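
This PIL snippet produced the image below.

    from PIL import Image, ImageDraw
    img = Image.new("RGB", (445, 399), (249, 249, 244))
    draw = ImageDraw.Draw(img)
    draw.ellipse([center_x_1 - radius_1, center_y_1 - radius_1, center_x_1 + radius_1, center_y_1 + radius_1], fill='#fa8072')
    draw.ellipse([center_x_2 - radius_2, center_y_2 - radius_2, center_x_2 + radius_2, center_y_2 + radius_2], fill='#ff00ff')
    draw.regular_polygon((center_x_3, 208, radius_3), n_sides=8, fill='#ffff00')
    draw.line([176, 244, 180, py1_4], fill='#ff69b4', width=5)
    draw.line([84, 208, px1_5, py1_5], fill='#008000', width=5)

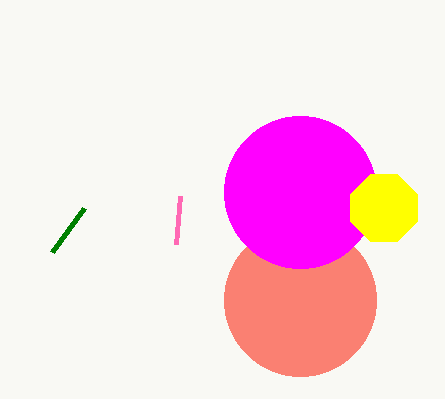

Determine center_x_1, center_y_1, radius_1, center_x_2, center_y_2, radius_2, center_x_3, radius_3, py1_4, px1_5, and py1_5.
center_x_1 = 300, center_y_1 = 300, radius_1 = 76, center_x_2 = 300, center_y_2 = 192, radius_2 = 76, center_x_3 = 384, radius_3 = 36, py1_4 = 196, px1_5 = 52, py1_5 = 252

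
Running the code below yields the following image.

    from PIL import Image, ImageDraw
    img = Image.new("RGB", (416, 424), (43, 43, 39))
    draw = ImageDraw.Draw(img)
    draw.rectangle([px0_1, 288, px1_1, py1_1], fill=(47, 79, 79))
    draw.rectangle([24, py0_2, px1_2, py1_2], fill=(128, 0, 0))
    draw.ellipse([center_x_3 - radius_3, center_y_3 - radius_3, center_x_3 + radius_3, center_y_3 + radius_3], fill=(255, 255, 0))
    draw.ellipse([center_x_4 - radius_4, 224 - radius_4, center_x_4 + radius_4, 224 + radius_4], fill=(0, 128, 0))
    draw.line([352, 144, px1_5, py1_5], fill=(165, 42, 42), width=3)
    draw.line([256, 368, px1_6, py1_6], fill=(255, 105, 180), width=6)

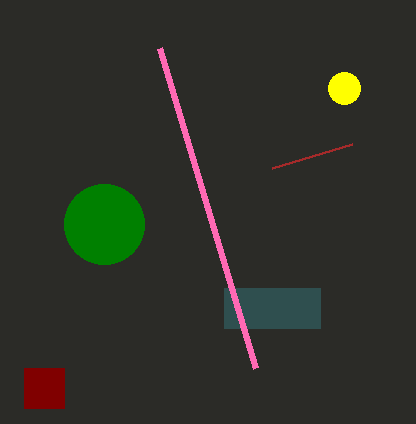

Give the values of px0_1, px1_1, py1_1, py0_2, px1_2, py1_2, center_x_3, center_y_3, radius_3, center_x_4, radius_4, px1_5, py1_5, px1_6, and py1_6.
px0_1 = 224
px1_1 = 320
py1_1 = 328
py0_2 = 368
px1_2 = 64
py1_2 = 408
center_x_3 = 344
center_y_3 = 88
radius_3 = 16
center_x_4 = 104
radius_4 = 40
px1_5 = 272
py1_5 = 168
px1_6 = 160
py1_6 = 48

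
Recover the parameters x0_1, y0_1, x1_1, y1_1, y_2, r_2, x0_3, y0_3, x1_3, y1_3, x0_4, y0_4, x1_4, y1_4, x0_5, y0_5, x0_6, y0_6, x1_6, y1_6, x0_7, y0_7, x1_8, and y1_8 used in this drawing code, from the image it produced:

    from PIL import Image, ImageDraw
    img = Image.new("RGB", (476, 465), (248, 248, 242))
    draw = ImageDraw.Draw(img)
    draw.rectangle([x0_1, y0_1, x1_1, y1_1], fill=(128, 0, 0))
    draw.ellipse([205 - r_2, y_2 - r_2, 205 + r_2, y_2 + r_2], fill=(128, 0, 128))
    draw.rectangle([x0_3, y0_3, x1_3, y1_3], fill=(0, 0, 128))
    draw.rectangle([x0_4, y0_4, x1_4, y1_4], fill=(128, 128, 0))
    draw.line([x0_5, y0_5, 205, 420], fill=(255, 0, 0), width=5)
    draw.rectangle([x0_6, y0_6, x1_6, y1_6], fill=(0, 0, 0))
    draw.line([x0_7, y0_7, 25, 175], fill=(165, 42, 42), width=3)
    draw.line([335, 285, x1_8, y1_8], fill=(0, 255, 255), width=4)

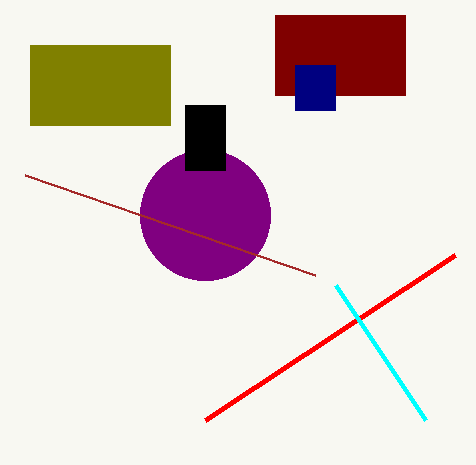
x0_1 = 275; y0_1 = 15; x1_1 = 405; y1_1 = 95; y_2 = 215; r_2 = 65; x0_3 = 295; y0_3 = 65; x1_3 = 335; y1_3 = 110; x0_4 = 30; y0_4 = 45; x1_4 = 170; y1_4 = 125; x0_5 = 455; y0_5 = 255; x0_6 = 185; y0_6 = 105; x1_6 = 225; y1_6 = 170; x0_7 = 315; y0_7 = 275; x1_8 = 425; y1_8 = 420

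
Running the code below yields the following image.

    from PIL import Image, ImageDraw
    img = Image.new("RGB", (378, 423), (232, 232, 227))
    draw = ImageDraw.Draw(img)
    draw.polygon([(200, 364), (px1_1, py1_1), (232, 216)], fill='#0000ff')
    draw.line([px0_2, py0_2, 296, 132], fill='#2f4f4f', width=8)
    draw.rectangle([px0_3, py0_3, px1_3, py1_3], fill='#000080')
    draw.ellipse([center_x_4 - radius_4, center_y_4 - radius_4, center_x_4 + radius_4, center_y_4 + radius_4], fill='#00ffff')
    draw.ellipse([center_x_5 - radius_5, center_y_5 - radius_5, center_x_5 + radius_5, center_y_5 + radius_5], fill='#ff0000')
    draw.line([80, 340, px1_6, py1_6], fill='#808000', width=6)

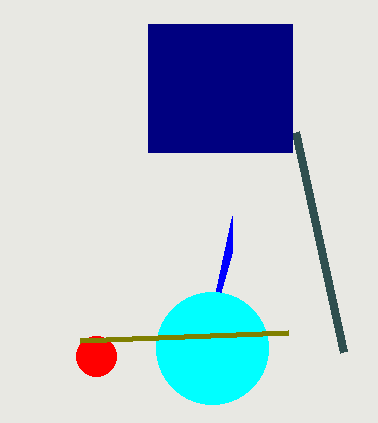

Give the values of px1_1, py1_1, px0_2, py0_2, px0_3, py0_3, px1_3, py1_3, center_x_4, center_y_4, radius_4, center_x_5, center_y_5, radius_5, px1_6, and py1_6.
px1_1 = 232
py1_1 = 252
px0_2 = 344
py0_2 = 352
px0_3 = 148
py0_3 = 24
px1_3 = 292
py1_3 = 152
center_x_4 = 212
center_y_4 = 348
radius_4 = 56
center_x_5 = 96
center_y_5 = 356
radius_5 = 20
px1_6 = 288
py1_6 = 332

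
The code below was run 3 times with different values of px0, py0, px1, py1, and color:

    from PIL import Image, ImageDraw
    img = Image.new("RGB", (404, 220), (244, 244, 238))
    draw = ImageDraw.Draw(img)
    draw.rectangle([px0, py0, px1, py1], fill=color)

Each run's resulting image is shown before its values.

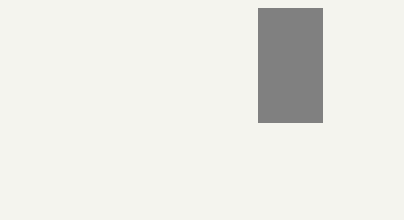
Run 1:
px0 = 258, py0 = 8, px1 = 322, py1 = 122, color = 'gray'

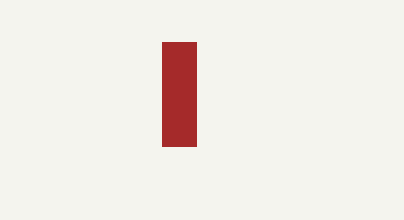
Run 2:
px0 = 162; py0 = 42; px1 = 196; py1 = 146; color = 'brown'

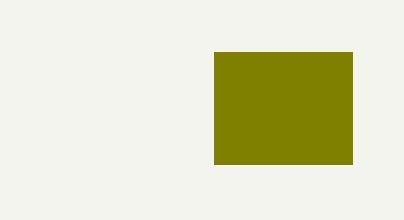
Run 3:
px0 = 214; py0 = 52; px1 = 352; py1 = 164; color = 'olive'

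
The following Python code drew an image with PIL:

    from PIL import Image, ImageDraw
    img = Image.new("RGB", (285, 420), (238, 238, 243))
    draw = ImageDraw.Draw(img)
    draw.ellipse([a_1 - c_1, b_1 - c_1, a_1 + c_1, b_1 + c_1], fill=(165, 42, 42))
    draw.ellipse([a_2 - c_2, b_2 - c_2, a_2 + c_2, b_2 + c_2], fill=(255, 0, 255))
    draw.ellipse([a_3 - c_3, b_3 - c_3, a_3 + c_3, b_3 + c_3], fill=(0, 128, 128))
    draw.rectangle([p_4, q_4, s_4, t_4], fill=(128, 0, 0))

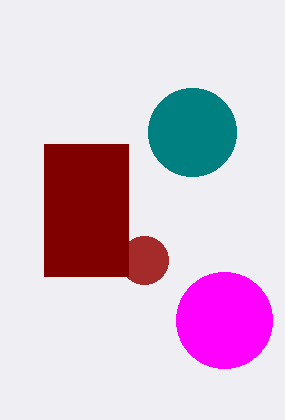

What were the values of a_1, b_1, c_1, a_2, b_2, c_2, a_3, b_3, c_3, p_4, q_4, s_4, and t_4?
a_1 = 144, b_1 = 260, c_1 = 24, a_2 = 224, b_2 = 320, c_2 = 48, a_3 = 192, b_3 = 132, c_3 = 44, p_4 = 44, q_4 = 144, s_4 = 128, t_4 = 276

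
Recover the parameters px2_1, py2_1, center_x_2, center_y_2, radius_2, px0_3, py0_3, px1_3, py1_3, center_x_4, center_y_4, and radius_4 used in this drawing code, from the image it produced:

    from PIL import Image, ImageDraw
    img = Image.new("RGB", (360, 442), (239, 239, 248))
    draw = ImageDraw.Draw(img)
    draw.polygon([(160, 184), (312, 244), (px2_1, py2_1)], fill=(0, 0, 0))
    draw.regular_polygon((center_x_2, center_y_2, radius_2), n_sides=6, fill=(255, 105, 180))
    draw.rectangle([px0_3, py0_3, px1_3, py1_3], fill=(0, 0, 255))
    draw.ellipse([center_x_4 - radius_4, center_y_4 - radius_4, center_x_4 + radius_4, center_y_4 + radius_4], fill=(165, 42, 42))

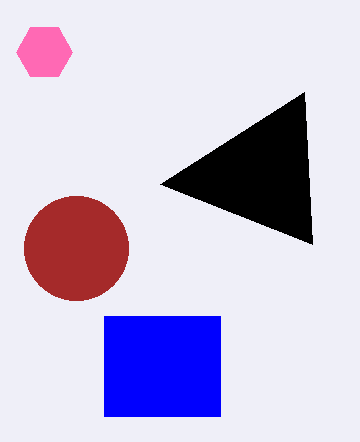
px2_1 = 304; py2_1 = 92; center_x_2 = 44; center_y_2 = 52; radius_2 = 28; px0_3 = 104; py0_3 = 316; px1_3 = 220; py1_3 = 416; center_x_4 = 76; center_y_4 = 248; radius_4 = 52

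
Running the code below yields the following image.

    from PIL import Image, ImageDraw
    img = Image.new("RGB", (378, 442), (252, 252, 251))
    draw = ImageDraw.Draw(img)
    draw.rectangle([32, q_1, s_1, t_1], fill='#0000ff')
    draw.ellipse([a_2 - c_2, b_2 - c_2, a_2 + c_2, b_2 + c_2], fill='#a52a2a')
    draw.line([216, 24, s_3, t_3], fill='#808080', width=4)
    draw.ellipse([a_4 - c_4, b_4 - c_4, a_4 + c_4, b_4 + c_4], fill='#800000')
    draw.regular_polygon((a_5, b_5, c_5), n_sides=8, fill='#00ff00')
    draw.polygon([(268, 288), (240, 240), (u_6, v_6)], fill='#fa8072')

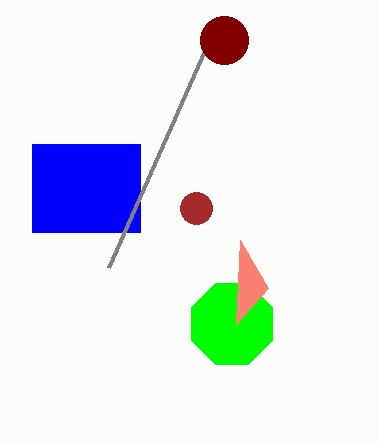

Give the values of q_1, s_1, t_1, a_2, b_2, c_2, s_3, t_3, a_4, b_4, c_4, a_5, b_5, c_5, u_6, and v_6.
q_1 = 144
s_1 = 140
t_1 = 232
a_2 = 196
b_2 = 208
c_2 = 16
s_3 = 108
t_3 = 268
a_4 = 224
b_4 = 40
c_4 = 24
a_5 = 232
b_5 = 324
c_5 = 44
u_6 = 236
v_6 = 324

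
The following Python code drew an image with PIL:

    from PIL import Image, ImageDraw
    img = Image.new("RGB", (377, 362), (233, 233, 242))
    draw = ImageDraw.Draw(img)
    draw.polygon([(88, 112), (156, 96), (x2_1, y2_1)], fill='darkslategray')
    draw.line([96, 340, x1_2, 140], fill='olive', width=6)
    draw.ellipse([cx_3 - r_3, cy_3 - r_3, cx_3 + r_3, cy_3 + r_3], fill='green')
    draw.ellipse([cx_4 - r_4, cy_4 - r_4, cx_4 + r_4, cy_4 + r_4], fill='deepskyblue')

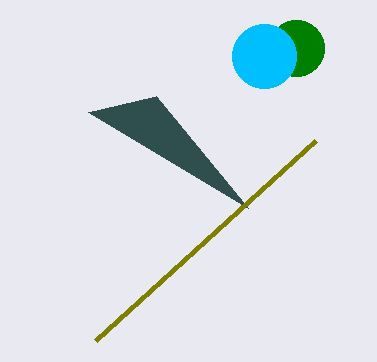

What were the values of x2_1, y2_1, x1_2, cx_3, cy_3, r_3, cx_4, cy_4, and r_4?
x2_1 = 248, y2_1 = 208, x1_2 = 316, cx_3 = 296, cy_3 = 48, r_3 = 28, cx_4 = 264, cy_4 = 56, r_4 = 32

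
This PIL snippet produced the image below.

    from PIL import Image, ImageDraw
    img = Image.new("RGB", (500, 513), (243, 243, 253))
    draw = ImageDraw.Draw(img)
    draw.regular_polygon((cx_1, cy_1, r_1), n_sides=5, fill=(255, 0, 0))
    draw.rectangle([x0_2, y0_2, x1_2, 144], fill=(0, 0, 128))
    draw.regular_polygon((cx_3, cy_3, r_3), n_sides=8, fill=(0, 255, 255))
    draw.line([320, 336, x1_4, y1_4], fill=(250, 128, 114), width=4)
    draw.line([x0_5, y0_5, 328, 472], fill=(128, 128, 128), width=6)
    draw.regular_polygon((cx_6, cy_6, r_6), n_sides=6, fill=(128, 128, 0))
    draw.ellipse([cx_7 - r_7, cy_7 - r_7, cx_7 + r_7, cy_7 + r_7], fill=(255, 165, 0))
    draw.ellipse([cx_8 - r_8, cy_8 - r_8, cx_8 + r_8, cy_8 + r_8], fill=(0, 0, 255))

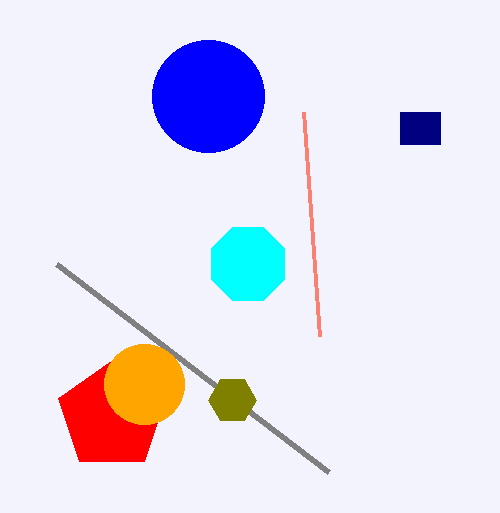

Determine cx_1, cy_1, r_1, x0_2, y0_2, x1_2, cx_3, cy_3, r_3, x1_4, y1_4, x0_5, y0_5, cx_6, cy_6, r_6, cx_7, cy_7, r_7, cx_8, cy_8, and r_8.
cx_1 = 112; cy_1 = 416; r_1 = 56; x0_2 = 400; y0_2 = 112; x1_2 = 440; cx_3 = 248; cy_3 = 264; r_3 = 40; x1_4 = 304; y1_4 = 112; x0_5 = 56; y0_5 = 264; cx_6 = 232; cy_6 = 400; r_6 = 24; cx_7 = 144; cy_7 = 384; r_7 = 40; cx_8 = 208; cy_8 = 96; r_8 = 56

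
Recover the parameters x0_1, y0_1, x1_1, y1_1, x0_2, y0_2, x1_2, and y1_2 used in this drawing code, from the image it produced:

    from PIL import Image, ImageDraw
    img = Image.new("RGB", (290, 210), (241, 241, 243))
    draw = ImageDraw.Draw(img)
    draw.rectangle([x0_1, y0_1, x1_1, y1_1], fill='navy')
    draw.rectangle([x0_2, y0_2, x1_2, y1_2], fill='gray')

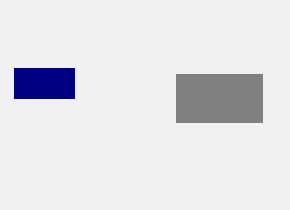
x0_1 = 14; y0_1 = 68; x1_1 = 74; y1_1 = 98; x0_2 = 176; y0_2 = 74; x1_2 = 262; y1_2 = 122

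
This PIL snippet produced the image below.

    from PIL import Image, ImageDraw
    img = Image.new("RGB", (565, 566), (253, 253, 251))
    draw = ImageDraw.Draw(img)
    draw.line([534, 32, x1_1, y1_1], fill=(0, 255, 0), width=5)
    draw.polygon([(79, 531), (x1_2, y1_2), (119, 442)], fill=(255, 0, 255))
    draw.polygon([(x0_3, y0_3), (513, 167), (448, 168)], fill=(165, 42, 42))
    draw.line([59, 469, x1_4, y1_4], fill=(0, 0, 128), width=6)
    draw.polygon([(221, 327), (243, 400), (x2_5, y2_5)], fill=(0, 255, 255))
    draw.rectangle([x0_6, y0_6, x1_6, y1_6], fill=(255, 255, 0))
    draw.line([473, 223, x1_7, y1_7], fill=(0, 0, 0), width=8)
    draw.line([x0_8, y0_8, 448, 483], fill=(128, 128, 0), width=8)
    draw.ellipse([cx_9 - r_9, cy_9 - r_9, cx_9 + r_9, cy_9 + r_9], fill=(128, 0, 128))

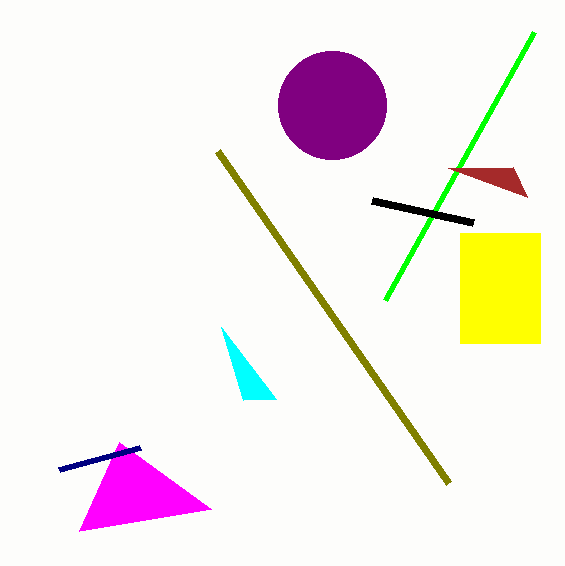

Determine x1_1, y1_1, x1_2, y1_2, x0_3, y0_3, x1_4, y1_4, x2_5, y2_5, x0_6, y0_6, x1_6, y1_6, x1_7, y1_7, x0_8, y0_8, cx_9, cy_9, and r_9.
x1_1 = 385
y1_1 = 300
x1_2 = 211
y1_2 = 509
x0_3 = 527
y0_3 = 197
x1_4 = 140
y1_4 = 447
x2_5 = 276
y2_5 = 399
x0_6 = 460
y0_6 = 233
x1_6 = 540
y1_6 = 343
x1_7 = 372
y1_7 = 201
x0_8 = 217
y0_8 = 151
cx_9 = 332
cy_9 = 105
r_9 = 54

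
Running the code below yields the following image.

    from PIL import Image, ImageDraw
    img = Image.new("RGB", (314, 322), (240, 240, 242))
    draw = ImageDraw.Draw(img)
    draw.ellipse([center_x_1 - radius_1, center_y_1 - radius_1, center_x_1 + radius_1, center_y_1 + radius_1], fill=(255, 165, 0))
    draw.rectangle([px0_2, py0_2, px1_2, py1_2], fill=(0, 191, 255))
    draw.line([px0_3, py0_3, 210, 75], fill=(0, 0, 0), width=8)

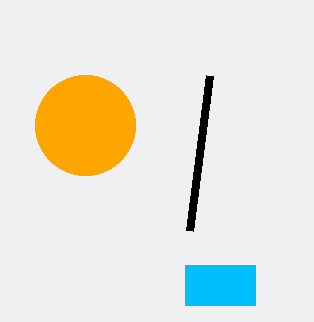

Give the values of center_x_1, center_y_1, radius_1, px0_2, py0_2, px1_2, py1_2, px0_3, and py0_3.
center_x_1 = 85; center_y_1 = 125; radius_1 = 50; px0_2 = 185; py0_2 = 265; px1_2 = 255; py1_2 = 305; px0_3 = 190; py0_3 = 230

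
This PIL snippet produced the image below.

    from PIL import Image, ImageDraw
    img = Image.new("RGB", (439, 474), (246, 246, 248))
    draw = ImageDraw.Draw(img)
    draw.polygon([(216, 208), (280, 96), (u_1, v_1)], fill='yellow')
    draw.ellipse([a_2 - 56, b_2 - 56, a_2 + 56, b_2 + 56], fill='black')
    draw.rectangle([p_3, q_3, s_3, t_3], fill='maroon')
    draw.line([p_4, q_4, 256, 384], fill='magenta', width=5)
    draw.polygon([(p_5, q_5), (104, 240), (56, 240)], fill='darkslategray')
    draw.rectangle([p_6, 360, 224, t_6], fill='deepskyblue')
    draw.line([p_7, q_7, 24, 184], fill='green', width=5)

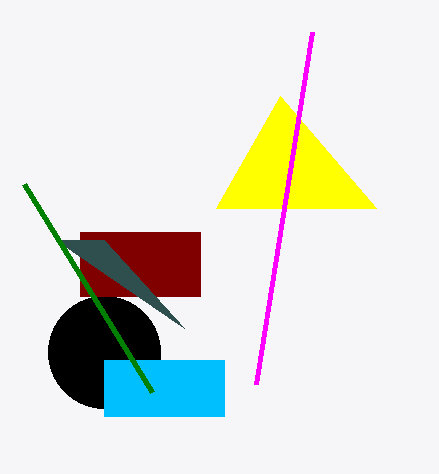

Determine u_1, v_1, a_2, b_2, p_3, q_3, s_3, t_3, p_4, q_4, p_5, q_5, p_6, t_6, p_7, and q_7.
u_1 = 376
v_1 = 208
a_2 = 104
b_2 = 352
p_3 = 80
q_3 = 232
s_3 = 200
t_3 = 296
p_4 = 312
q_4 = 32
p_5 = 184
q_5 = 328
p_6 = 104
t_6 = 416
p_7 = 152
q_7 = 392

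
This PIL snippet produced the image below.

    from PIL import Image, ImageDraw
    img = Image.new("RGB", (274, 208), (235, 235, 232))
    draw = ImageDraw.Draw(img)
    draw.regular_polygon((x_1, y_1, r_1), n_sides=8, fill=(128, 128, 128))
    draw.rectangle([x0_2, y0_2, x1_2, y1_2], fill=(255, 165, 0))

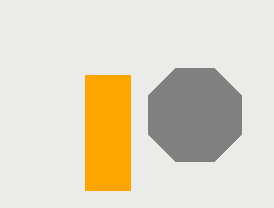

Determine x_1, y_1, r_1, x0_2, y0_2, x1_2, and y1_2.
x_1 = 195
y_1 = 115
r_1 = 50
x0_2 = 85
y0_2 = 75
x1_2 = 130
y1_2 = 190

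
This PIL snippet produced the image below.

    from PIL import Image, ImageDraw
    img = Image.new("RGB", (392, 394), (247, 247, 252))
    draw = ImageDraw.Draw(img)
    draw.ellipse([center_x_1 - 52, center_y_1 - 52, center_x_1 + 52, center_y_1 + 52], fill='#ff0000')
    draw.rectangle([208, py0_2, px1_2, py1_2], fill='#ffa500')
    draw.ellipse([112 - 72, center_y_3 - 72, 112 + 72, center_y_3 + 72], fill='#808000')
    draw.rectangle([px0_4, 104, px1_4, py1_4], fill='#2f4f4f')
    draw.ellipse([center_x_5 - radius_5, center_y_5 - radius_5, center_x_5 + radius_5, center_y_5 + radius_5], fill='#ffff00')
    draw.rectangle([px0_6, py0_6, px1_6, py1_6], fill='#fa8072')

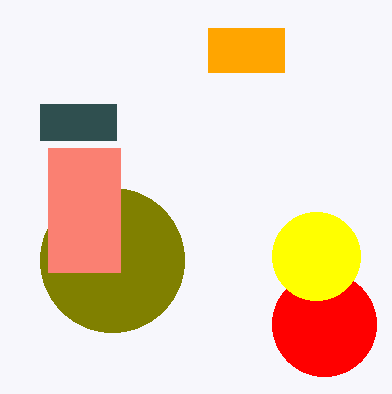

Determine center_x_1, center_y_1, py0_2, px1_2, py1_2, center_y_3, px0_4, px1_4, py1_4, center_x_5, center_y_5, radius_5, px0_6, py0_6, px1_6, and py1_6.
center_x_1 = 324
center_y_1 = 324
py0_2 = 28
px1_2 = 284
py1_2 = 72
center_y_3 = 260
px0_4 = 40
px1_4 = 116
py1_4 = 140
center_x_5 = 316
center_y_5 = 256
radius_5 = 44
px0_6 = 48
py0_6 = 148
px1_6 = 120
py1_6 = 272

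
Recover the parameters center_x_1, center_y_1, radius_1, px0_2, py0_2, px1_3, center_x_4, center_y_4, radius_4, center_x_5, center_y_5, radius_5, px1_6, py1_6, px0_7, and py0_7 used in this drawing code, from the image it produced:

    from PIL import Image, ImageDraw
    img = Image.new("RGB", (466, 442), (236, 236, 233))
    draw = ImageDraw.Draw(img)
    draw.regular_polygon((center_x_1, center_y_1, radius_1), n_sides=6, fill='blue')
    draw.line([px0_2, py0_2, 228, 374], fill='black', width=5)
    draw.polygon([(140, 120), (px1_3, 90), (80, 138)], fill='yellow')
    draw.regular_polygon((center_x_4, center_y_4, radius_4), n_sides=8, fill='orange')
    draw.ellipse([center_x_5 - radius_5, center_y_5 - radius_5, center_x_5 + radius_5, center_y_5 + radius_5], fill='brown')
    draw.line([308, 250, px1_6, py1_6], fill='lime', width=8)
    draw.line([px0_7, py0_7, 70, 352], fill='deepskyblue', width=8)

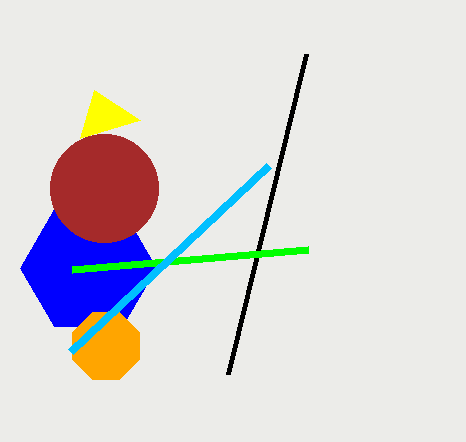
center_x_1 = 88; center_y_1 = 268; radius_1 = 68; px0_2 = 306; py0_2 = 54; px1_3 = 94; center_x_4 = 106; center_y_4 = 346; radius_4 = 36; center_x_5 = 104; center_y_5 = 188; radius_5 = 54; px1_6 = 72; py1_6 = 270; px0_7 = 268; py0_7 = 166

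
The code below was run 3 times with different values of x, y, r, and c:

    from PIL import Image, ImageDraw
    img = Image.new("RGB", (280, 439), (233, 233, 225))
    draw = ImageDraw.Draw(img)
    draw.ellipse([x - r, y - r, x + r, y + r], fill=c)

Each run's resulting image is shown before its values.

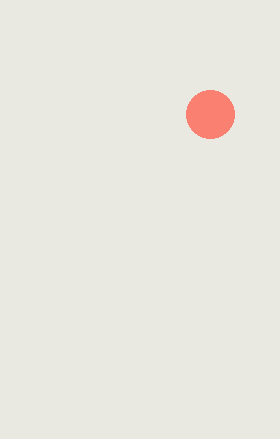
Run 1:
x = 210
y = 114
r = 24
c = 'salmon'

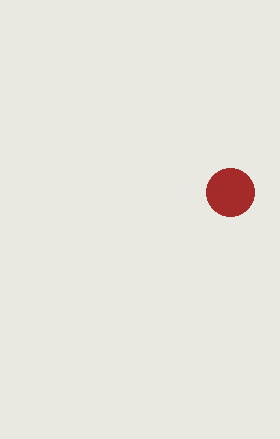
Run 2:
x = 230, y = 192, r = 24, c = 'brown'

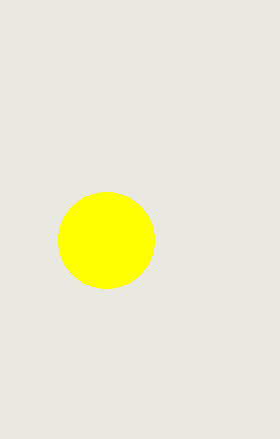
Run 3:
x = 106, y = 240, r = 48, c = 'yellow'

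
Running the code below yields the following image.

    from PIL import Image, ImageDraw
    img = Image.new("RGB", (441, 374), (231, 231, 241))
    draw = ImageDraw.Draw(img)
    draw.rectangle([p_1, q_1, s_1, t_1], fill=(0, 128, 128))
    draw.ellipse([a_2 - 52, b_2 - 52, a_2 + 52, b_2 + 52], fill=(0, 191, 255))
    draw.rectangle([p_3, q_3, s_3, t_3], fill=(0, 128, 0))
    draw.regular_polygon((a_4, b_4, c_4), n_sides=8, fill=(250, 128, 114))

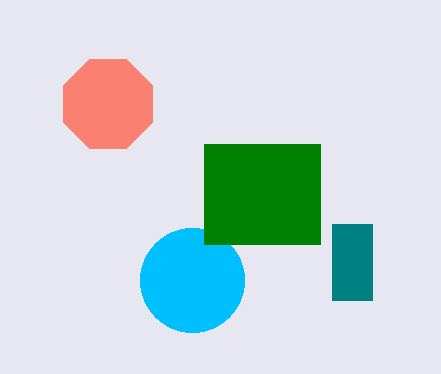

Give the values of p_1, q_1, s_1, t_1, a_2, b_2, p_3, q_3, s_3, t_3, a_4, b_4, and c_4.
p_1 = 332; q_1 = 224; s_1 = 372; t_1 = 300; a_2 = 192; b_2 = 280; p_3 = 204; q_3 = 144; s_3 = 320; t_3 = 244; a_4 = 108; b_4 = 104; c_4 = 48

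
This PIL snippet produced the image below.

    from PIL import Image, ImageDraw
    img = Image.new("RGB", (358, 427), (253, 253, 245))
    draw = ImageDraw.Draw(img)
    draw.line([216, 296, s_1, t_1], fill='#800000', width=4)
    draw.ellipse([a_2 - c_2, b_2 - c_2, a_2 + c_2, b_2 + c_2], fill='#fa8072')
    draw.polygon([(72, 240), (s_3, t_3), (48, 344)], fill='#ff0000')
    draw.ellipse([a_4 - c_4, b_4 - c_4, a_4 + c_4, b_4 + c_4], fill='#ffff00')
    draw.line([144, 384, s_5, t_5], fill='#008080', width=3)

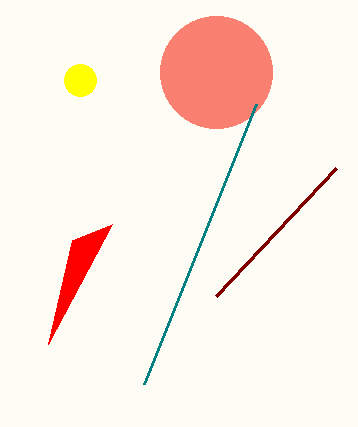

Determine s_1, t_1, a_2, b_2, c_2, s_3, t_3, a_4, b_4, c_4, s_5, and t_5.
s_1 = 336
t_1 = 168
a_2 = 216
b_2 = 72
c_2 = 56
s_3 = 112
t_3 = 224
a_4 = 80
b_4 = 80
c_4 = 16
s_5 = 256
t_5 = 104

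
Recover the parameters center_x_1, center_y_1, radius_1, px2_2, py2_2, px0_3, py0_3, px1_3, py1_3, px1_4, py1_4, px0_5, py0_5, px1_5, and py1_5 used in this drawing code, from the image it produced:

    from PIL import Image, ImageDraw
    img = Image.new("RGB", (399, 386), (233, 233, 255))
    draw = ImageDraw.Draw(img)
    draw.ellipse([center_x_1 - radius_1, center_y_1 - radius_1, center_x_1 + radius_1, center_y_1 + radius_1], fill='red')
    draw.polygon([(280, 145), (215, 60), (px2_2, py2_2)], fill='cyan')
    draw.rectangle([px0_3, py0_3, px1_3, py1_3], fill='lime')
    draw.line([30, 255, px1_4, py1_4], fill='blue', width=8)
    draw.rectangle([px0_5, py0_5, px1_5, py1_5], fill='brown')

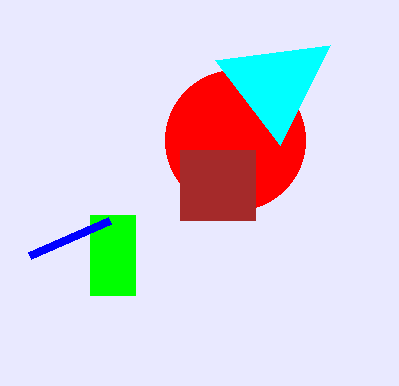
center_x_1 = 235, center_y_1 = 140, radius_1 = 70, px2_2 = 330, py2_2 = 45, px0_3 = 90, py0_3 = 215, px1_3 = 135, py1_3 = 295, px1_4 = 110, py1_4 = 220, px0_5 = 180, py0_5 = 150, px1_5 = 255, py1_5 = 220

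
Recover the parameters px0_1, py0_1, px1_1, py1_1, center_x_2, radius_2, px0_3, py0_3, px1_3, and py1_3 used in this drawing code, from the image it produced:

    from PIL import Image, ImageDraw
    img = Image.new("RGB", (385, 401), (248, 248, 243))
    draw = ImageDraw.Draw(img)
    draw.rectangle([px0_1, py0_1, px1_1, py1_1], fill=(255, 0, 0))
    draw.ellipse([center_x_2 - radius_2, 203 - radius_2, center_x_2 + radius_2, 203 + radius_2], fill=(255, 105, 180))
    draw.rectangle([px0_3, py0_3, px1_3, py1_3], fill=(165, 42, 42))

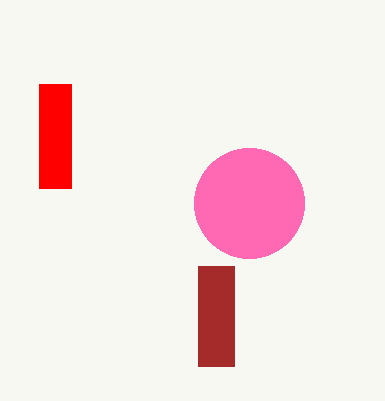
px0_1 = 39
py0_1 = 84
px1_1 = 71
py1_1 = 188
center_x_2 = 249
radius_2 = 55
px0_3 = 198
py0_3 = 266
px1_3 = 234
py1_3 = 366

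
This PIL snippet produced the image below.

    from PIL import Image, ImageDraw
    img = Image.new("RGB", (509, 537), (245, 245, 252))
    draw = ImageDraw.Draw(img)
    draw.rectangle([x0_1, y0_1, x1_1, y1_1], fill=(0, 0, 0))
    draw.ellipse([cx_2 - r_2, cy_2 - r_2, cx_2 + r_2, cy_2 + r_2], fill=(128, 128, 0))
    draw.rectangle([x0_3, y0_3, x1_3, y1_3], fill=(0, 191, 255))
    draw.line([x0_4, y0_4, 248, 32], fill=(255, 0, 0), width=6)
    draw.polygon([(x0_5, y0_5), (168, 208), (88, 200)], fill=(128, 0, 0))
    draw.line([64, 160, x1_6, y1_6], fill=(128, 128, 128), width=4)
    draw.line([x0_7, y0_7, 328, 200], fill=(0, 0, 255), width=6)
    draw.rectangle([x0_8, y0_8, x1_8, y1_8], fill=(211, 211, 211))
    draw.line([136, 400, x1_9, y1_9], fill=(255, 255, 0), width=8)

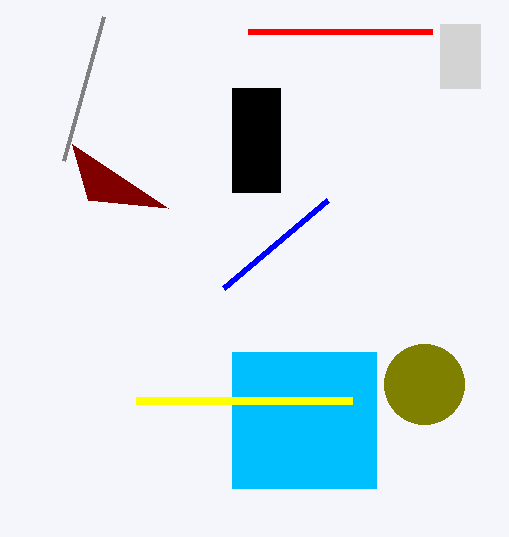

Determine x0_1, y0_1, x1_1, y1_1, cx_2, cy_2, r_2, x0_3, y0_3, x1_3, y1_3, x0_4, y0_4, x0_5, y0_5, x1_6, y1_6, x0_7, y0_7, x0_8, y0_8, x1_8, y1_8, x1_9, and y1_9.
x0_1 = 232
y0_1 = 88
x1_1 = 280
y1_1 = 192
cx_2 = 424
cy_2 = 384
r_2 = 40
x0_3 = 232
y0_3 = 352
x1_3 = 376
y1_3 = 488
x0_4 = 432
y0_4 = 32
x0_5 = 72
y0_5 = 144
x1_6 = 104
y1_6 = 16
x0_7 = 224
y0_7 = 288
x0_8 = 440
y0_8 = 24
x1_8 = 480
y1_8 = 88
x1_9 = 352
y1_9 = 400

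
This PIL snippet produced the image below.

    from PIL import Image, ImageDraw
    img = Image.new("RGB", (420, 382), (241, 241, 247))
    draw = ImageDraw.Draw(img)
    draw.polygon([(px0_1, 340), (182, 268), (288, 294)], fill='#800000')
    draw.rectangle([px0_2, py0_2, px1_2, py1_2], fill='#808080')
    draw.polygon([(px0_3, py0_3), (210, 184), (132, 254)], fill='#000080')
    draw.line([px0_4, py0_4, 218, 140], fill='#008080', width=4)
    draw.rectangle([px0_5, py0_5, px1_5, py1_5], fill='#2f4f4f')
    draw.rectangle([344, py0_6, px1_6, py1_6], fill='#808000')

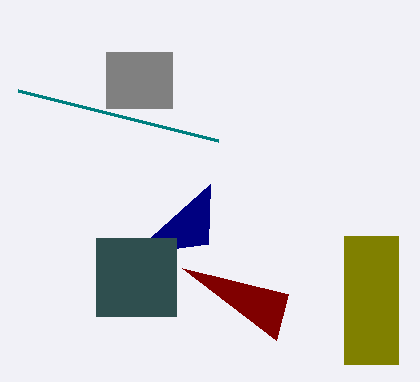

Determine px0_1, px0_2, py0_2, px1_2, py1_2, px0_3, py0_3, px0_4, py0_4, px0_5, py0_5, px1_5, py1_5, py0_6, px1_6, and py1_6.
px0_1 = 276
px0_2 = 106
py0_2 = 52
px1_2 = 172
py1_2 = 108
px0_3 = 208
py0_3 = 244
px0_4 = 18
py0_4 = 90
px0_5 = 96
py0_5 = 238
px1_5 = 176
py1_5 = 316
py0_6 = 236
px1_6 = 398
py1_6 = 364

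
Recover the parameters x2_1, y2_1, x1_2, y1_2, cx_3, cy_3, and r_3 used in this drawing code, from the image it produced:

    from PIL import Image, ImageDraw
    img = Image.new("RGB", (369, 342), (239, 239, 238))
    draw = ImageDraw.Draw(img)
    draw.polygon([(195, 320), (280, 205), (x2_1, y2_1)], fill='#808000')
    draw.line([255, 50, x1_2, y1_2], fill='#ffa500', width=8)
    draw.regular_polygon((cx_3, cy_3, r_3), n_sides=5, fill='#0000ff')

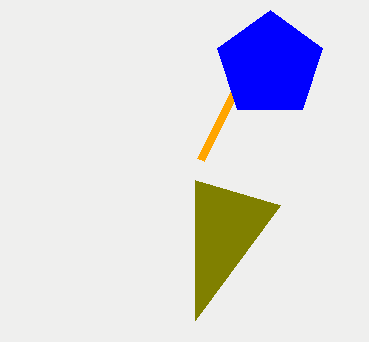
x2_1 = 195
y2_1 = 180
x1_2 = 200
y1_2 = 160
cx_3 = 270
cy_3 = 65
r_3 = 55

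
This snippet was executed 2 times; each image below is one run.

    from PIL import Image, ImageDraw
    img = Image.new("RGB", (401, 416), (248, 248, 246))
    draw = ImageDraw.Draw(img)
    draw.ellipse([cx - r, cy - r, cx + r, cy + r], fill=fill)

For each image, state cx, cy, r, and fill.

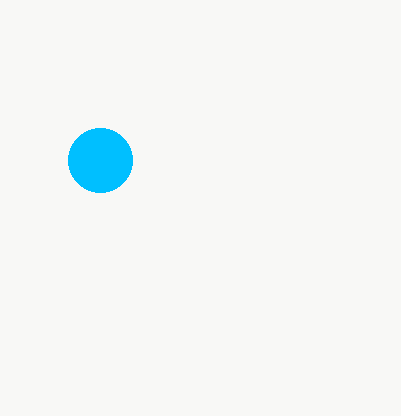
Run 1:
cx = 100
cy = 160
r = 32
fill = 'deepskyblue'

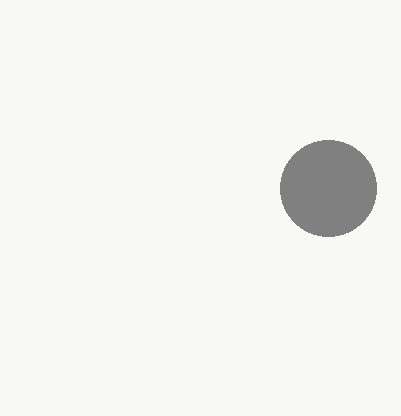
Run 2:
cx = 328
cy = 188
r = 48
fill = 'gray'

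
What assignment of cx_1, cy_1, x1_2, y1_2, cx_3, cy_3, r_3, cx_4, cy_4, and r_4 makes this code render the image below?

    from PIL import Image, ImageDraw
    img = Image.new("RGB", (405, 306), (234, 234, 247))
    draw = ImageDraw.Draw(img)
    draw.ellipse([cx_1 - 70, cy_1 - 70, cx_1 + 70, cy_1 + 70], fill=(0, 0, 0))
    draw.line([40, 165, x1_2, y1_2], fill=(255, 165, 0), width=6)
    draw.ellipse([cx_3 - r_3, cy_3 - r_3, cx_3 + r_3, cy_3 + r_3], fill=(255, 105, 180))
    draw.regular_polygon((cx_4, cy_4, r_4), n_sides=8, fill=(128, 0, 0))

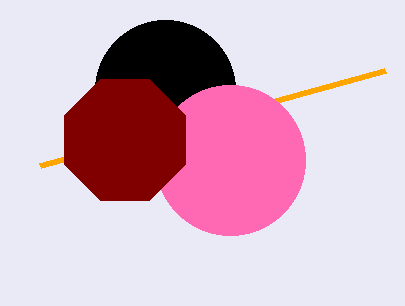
cx_1 = 165, cy_1 = 90, x1_2 = 385, y1_2 = 70, cx_3 = 230, cy_3 = 160, r_3 = 75, cx_4 = 125, cy_4 = 140, r_4 = 65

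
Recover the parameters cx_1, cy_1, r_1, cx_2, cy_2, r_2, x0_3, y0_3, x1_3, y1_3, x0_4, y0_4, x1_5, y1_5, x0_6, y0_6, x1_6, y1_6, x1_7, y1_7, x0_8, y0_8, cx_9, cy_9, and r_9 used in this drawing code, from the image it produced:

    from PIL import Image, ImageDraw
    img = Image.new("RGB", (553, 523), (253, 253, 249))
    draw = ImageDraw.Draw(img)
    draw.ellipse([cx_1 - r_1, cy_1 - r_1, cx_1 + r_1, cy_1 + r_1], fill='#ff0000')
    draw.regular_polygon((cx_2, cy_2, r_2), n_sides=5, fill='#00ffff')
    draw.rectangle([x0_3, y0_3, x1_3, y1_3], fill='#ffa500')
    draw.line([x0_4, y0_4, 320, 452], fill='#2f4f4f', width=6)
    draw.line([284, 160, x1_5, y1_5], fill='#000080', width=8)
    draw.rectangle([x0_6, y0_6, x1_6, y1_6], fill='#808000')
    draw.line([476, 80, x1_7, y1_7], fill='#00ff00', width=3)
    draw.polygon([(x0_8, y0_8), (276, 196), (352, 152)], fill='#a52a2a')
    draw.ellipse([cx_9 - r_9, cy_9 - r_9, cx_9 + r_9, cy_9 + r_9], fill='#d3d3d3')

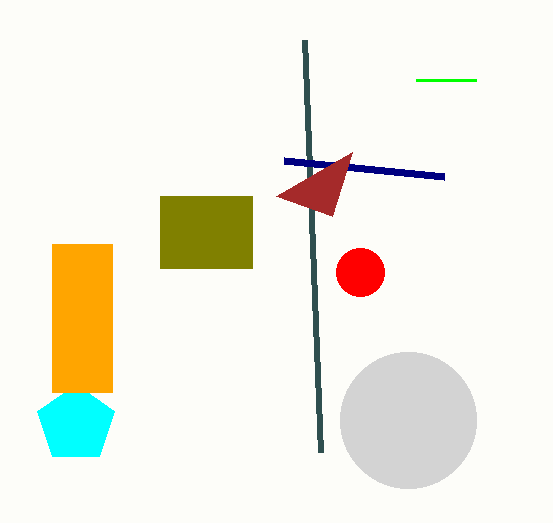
cx_1 = 360; cy_1 = 272; r_1 = 24; cx_2 = 76; cy_2 = 424; r_2 = 40; x0_3 = 52; y0_3 = 244; x1_3 = 112; y1_3 = 392; x0_4 = 304; y0_4 = 40; x1_5 = 444; y1_5 = 176; x0_6 = 160; y0_6 = 196; x1_6 = 252; y1_6 = 268; x1_7 = 416; y1_7 = 80; x0_8 = 332; y0_8 = 216; cx_9 = 408; cy_9 = 420; r_9 = 68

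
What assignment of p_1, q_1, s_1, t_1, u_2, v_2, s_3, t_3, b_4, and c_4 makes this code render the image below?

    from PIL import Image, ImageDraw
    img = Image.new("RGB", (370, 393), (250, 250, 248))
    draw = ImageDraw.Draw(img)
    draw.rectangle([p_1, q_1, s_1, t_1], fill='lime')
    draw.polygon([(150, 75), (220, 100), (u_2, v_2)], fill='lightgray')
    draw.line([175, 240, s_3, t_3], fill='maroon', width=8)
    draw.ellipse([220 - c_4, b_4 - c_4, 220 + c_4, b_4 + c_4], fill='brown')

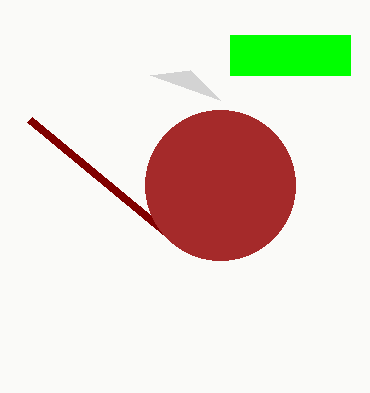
p_1 = 230; q_1 = 35; s_1 = 350; t_1 = 75; u_2 = 190; v_2 = 70; s_3 = 30; t_3 = 120; b_4 = 185; c_4 = 75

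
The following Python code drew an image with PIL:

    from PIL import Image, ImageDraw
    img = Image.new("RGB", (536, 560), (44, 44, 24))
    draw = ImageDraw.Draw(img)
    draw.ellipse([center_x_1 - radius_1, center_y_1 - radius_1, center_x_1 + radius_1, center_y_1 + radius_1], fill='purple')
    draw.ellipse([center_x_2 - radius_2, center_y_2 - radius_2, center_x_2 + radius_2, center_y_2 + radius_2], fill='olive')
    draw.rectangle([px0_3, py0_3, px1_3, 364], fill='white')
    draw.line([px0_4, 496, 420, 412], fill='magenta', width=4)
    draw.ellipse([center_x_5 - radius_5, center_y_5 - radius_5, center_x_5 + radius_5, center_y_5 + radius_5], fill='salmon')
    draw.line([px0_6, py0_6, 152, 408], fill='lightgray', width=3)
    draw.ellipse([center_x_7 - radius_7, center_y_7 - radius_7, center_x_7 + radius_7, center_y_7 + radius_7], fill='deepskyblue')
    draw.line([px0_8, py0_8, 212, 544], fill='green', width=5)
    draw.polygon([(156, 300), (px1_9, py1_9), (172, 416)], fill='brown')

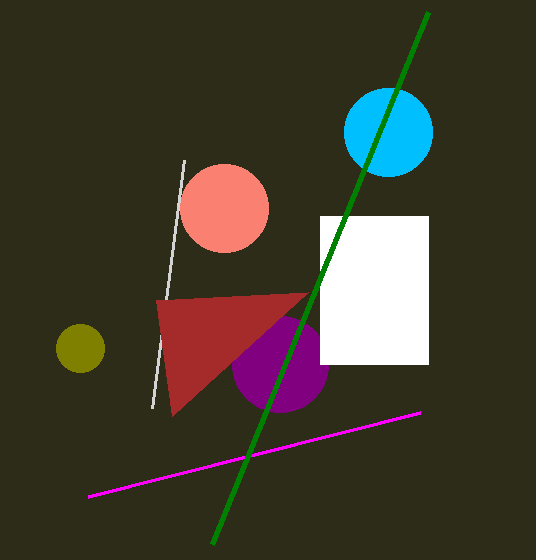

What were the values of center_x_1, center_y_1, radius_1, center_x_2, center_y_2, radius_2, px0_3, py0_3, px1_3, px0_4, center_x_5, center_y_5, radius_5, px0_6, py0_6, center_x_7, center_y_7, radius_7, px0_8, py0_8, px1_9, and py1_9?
center_x_1 = 280, center_y_1 = 364, radius_1 = 48, center_x_2 = 80, center_y_2 = 348, radius_2 = 24, px0_3 = 320, py0_3 = 216, px1_3 = 428, px0_4 = 88, center_x_5 = 224, center_y_5 = 208, radius_5 = 44, px0_6 = 184, py0_6 = 160, center_x_7 = 388, center_y_7 = 132, radius_7 = 44, px0_8 = 428, py0_8 = 12, px1_9 = 308, py1_9 = 292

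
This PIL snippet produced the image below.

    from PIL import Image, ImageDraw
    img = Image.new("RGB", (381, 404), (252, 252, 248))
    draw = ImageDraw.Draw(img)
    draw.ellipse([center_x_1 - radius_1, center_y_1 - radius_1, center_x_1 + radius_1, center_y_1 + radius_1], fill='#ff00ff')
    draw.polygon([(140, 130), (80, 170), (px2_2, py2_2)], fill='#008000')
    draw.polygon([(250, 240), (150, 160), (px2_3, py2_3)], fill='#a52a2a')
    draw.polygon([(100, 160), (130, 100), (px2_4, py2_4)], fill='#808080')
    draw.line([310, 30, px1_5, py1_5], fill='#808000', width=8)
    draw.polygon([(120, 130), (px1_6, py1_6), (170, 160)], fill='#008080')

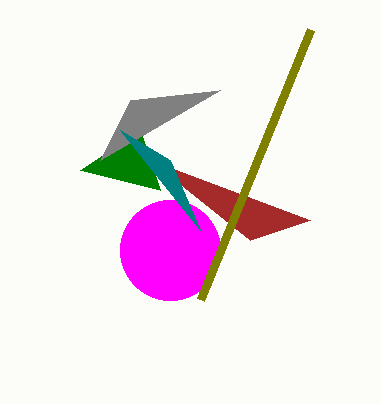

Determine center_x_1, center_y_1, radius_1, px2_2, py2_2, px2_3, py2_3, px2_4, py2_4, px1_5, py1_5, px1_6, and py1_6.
center_x_1 = 170; center_y_1 = 250; radius_1 = 50; px2_2 = 160; py2_2 = 190; px2_3 = 310; py2_3 = 220; px2_4 = 220; py2_4 = 90; px1_5 = 200; py1_5 = 300; px1_6 = 200; py1_6 = 230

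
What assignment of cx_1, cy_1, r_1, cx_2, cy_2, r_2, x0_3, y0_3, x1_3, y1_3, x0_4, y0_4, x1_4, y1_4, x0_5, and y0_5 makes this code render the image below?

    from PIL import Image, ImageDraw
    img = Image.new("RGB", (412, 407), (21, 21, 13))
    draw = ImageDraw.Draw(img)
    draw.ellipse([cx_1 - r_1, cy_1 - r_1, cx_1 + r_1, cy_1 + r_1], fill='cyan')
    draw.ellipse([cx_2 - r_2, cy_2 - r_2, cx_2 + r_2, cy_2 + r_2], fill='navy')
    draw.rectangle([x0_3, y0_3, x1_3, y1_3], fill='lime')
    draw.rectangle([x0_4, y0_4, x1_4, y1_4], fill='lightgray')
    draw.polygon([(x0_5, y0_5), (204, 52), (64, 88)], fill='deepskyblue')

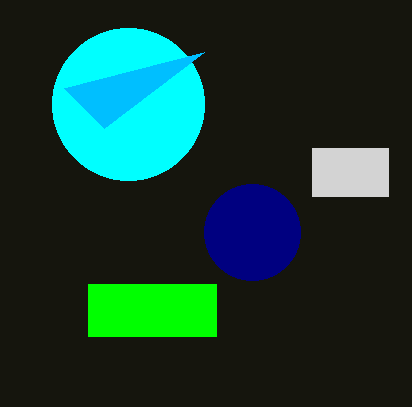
cx_1 = 128, cy_1 = 104, r_1 = 76, cx_2 = 252, cy_2 = 232, r_2 = 48, x0_3 = 88, y0_3 = 284, x1_3 = 216, y1_3 = 336, x0_4 = 312, y0_4 = 148, x1_4 = 388, y1_4 = 196, x0_5 = 104, y0_5 = 128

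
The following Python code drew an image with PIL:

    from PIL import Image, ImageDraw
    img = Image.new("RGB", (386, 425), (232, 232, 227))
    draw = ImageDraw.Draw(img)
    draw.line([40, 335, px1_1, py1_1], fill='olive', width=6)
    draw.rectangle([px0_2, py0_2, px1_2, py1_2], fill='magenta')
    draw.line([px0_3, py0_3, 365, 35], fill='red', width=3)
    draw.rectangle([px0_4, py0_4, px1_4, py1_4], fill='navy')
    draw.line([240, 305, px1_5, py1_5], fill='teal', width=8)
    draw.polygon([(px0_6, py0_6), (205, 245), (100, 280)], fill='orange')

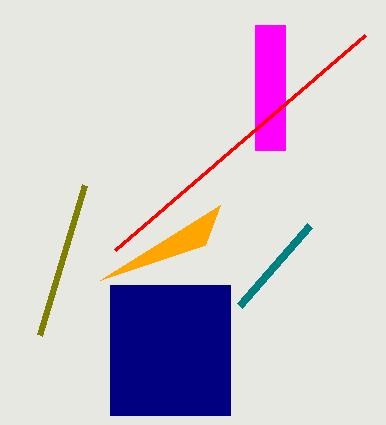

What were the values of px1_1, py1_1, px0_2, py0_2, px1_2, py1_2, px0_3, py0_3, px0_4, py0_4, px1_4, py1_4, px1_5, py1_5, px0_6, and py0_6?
px1_1 = 85; py1_1 = 185; px0_2 = 255; py0_2 = 25; px1_2 = 285; py1_2 = 150; px0_3 = 115; py0_3 = 250; px0_4 = 110; py0_4 = 285; px1_4 = 230; py1_4 = 415; px1_5 = 310; py1_5 = 225; px0_6 = 220; py0_6 = 205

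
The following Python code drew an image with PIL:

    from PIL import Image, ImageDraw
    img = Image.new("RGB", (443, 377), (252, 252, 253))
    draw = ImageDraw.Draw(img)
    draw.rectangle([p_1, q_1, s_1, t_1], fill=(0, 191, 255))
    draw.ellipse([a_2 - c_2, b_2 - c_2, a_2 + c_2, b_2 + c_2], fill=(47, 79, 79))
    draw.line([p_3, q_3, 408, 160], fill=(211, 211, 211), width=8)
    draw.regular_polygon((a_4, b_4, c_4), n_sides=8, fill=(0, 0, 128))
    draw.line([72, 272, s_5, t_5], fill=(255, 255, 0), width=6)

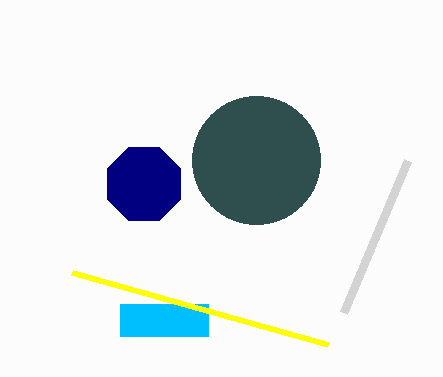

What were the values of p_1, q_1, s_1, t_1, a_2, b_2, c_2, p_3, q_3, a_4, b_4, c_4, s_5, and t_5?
p_1 = 120, q_1 = 304, s_1 = 208, t_1 = 336, a_2 = 256, b_2 = 160, c_2 = 64, p_3 = 344, q_3 = 312, a_4 = 144, b_4 = 184, c_4 = 40, s_5 = 328, t_5 = 344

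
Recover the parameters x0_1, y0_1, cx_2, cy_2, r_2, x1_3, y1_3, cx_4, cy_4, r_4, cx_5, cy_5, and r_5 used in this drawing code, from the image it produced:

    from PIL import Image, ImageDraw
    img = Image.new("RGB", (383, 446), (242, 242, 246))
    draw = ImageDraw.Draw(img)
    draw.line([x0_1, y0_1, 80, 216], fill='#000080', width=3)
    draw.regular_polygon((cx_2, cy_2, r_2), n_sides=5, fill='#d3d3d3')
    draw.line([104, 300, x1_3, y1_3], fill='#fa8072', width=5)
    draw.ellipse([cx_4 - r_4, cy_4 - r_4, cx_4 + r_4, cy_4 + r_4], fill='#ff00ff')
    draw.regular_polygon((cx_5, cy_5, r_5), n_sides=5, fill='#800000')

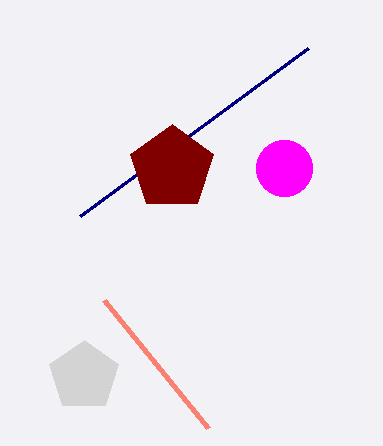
x0_1 = 308, y0_1 = 48, cx_2 = 84, cy_2 = 376, r_2 = 36, x1_3 = 208, y1_3 = 428, cx_4 = 284, cy_4 = 168, r_4 = 28, cx_5 = 172, cy_5 = 168, r_5 = 44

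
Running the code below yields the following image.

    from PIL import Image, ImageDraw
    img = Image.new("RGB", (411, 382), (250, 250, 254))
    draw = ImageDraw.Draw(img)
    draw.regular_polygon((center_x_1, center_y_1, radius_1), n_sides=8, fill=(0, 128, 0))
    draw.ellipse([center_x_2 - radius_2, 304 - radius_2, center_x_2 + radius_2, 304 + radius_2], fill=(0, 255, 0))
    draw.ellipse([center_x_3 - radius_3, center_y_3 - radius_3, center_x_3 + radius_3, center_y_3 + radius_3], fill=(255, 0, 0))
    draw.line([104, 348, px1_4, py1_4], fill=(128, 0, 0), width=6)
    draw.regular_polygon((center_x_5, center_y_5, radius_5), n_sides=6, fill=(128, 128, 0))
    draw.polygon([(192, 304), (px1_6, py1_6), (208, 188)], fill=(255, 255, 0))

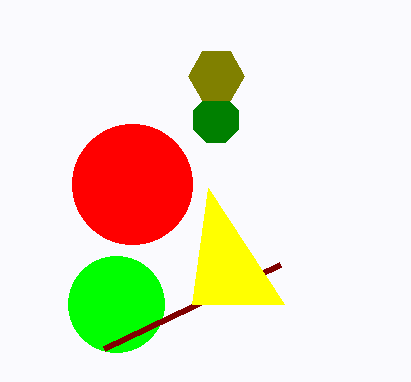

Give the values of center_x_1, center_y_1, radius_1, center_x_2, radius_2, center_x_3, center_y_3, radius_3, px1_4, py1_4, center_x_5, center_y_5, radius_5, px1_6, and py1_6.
center_x_1 = 216, center_y_1 = 120, radius_1 = 24, center_x_2 = 116, radius_2 = 48, center_x_3 = 132, center_y_3 = 184, radius_3 = 60, px1_4 = 280, py1_4 = 264, center_x_5 = 216, center_y_5 = 76, radius_5 = 28, px1_6 = 284, py1_6 = 304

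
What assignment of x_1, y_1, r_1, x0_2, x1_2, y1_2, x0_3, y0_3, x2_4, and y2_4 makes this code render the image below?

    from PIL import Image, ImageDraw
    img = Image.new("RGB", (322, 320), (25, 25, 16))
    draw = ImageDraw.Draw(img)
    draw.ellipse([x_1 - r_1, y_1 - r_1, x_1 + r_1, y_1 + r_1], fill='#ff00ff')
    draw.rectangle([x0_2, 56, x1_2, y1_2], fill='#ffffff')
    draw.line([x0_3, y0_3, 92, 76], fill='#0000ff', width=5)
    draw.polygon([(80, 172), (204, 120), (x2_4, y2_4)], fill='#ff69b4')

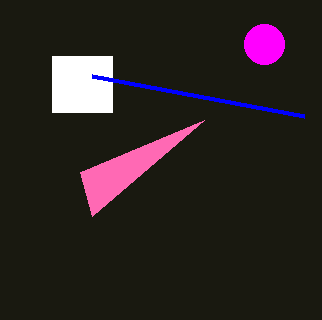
x_1 = 264; y_1 = 44; r_1 = 20; x0_2 = 52; x1_2 = 112; y1_2 = 112; x0_3 = 304; y0_3 = 116; x2_4 = 92; y2_4 = 216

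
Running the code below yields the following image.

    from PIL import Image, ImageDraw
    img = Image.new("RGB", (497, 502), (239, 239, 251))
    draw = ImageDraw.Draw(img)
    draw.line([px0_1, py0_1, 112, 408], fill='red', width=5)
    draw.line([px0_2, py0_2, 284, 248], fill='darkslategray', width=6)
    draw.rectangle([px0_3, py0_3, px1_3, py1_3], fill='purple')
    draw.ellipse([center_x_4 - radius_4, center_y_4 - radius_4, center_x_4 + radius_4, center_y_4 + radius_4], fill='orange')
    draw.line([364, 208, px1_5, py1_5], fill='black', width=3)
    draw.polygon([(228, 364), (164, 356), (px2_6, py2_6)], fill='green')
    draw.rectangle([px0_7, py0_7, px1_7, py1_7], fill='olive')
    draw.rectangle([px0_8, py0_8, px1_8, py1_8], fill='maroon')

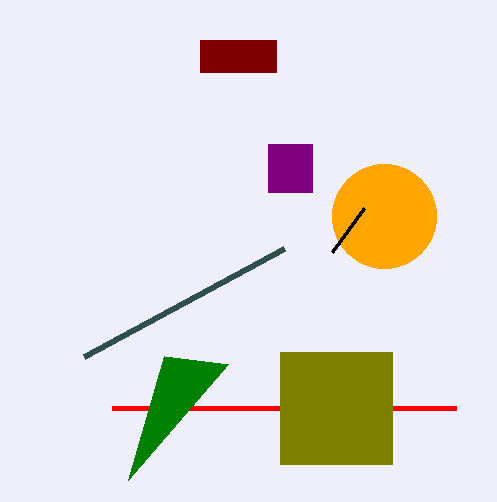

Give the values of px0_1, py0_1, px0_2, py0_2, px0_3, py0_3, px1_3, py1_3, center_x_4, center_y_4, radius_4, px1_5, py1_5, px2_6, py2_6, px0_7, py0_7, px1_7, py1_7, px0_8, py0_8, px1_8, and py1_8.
px0_1 = 456
py0_1 = 408
px0_2 = 84
py0_2 = 356
px0_3 = 268
py0_3 = 144
px1_3 = 312
py1_3 = 192
center_x_4 = 384
center_y_4 = 216
radius_4 = 52
px1_5 = 332
py1_5 = 252
px2_6 = 128
py2_6 = 480
px0_7 = 280
py0_7 = 352
px1_7 = 392
py1_7 = 464
px0_8 = 200
py0_8 = 40
px1_8 = 276
py1_8 = 72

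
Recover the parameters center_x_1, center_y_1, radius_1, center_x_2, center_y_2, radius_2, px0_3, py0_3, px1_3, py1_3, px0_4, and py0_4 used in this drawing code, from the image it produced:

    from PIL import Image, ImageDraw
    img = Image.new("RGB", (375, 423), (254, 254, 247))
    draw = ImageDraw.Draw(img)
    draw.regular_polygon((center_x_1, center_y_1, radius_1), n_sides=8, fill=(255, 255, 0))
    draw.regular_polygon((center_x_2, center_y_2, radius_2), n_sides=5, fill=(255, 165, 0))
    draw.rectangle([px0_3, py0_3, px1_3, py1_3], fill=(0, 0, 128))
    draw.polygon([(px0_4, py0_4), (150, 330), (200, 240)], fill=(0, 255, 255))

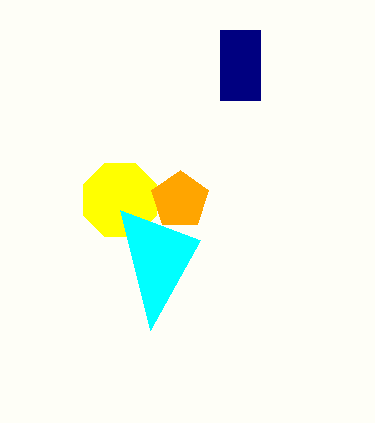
center_x_1 = 120
center_y_1 = 200
radius_1 = 40
center_x_2 = 180
center_y_2 = 200
radius_2 = 30
px0_3 = 220
py0_3 = 30
px1_3 = 260
py1_3 = 100
px0_4 = 120
py0_4 = 210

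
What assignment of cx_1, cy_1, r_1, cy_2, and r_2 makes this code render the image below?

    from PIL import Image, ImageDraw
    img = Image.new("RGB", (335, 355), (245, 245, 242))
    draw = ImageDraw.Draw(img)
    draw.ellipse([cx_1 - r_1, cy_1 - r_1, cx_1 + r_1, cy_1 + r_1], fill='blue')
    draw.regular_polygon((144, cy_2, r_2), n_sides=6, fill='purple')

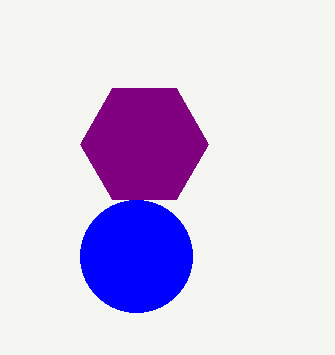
cx_1 = 136
cy_1 = 256
r_1 = 56
cy_2 = 144
r_2 = 64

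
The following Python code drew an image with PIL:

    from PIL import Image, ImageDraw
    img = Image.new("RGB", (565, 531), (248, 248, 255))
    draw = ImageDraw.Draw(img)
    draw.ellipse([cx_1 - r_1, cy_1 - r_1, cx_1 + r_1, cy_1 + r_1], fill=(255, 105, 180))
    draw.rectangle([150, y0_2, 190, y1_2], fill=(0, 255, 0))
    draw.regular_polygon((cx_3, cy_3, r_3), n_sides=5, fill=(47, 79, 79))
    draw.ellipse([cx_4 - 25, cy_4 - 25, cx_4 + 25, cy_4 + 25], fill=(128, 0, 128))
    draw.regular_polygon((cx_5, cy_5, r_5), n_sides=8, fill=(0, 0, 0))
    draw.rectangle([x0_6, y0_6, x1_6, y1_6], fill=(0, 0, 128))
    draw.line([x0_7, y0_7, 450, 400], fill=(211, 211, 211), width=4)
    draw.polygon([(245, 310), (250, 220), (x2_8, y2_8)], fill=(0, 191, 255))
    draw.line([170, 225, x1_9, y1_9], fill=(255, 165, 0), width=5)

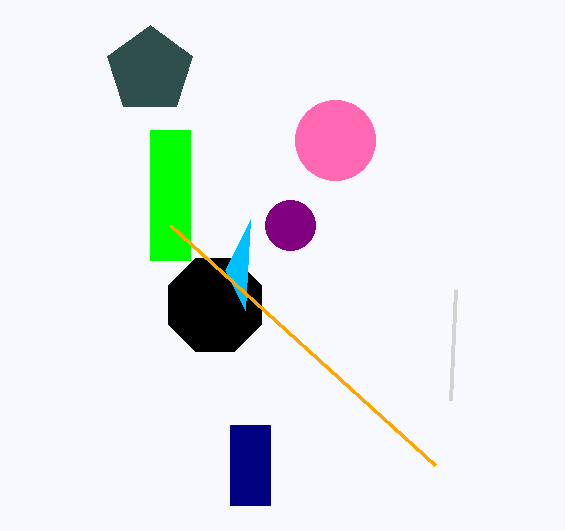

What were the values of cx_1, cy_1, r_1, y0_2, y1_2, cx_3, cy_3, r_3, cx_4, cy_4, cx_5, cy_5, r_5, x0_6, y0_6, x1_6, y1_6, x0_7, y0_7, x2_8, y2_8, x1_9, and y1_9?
cx_1 = 335
cy_1 = 140
r_1 = 40
y0_2 = 130
y1_2 = 260
cx_3 = 150
cy_3 = 70
r_3 = 45
cx_4 = 290
cy_4 = 225
cx_5 = 215
cy_5 = 305
r_5 = 50
x0_6 = 230
y0_6 = 425
x1_6 = 270
y1_6 = 505
x0_7 = 455
y0_7 = 290
x2_8 = 225
y2_8 = 270
x1_9 = 435
y1_9 = 465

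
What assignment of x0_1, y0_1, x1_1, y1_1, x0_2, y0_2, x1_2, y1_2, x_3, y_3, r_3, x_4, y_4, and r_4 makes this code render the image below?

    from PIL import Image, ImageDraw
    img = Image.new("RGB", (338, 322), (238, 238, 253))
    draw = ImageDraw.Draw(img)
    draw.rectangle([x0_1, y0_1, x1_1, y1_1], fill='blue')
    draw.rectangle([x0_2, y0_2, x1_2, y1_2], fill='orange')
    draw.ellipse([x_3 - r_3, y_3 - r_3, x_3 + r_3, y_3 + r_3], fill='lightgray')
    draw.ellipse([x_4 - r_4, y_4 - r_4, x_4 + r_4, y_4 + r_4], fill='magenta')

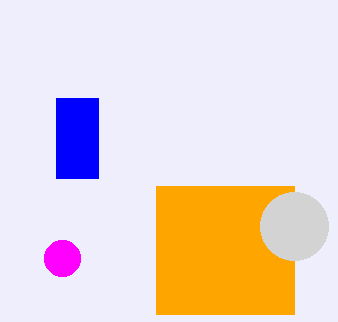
x0_1 = 56
y0_1 = 98
x1_1 = 98
y1_1 = 178
x0_2 = 156
y0_2 = 186
x1_2 = 294
y1_2 = 314
x_3 = 294
y_3 = 226
r_3 = 34
x_4 = 62
y_4 = 258
r_4 = 18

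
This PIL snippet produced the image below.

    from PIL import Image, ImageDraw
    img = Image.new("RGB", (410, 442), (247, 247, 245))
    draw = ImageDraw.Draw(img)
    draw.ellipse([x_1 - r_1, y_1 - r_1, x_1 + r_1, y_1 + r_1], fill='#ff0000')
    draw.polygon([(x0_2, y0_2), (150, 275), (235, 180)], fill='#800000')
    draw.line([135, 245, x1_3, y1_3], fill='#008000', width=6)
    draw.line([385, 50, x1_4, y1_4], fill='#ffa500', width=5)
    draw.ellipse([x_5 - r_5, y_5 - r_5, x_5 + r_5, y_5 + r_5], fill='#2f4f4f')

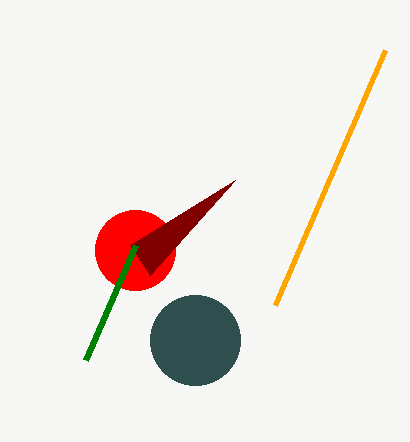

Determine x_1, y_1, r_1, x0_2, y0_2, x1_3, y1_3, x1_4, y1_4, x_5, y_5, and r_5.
x_1 = 135, y_1 = 250, r_1 = 40, x0_2 = 130, y0_2 = 245, x1_3 = 85, y1_3 = 360, x1_4 = 275, y1_4 = 305, x_5 = 195, y_5 = 340, r_5 = 45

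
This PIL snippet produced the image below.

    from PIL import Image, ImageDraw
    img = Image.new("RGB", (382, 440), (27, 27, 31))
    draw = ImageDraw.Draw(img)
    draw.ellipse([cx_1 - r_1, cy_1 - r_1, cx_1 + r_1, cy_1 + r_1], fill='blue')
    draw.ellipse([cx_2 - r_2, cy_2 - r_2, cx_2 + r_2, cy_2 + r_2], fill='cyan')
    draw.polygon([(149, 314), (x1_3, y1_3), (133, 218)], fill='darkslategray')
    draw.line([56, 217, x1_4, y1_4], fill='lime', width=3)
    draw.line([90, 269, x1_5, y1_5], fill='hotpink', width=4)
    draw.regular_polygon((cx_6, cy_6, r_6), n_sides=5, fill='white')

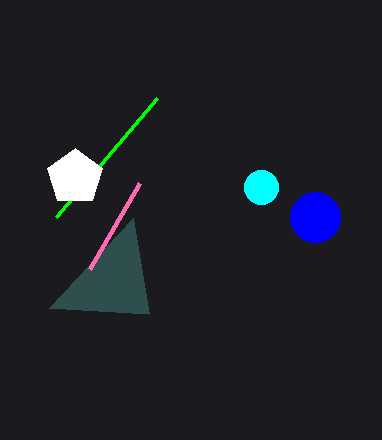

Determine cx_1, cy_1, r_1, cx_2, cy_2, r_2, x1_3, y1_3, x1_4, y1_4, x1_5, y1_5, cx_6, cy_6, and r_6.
cx_1 = 315
cy_1 = 217
r_1 = 25
cx_2 = 261
cy_2 = 187
r_2 = 17
x1_3 = 49
y1_3 = 308
x1_4 = 157
y1_4 = 98
x1_5 = 140
y1_5 = 183
cx_6 = 75
cy_6 = 177
r_6 = 29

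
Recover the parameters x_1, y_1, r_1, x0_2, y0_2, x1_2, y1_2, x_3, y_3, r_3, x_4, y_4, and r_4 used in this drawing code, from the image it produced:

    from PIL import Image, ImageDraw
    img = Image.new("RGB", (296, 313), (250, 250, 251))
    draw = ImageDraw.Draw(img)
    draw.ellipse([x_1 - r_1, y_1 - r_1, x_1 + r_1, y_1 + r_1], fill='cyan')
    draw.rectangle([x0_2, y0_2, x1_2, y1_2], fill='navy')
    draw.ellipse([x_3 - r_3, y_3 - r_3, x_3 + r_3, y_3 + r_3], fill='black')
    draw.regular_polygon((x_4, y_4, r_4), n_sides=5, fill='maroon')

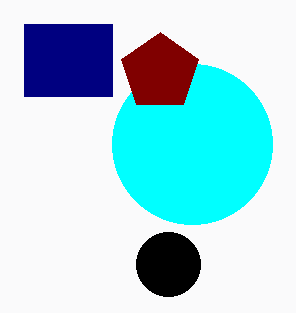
x_1 = 192
y_1 = 144
r_1 = 80
x0_2 = 24
y0_2 = 24
x1_2 = 112
y1_2 = 96
x_3 = 168
y_3 = 264
r_3 = 32
x_4 = 160
y_4 = 72
r_4 = 40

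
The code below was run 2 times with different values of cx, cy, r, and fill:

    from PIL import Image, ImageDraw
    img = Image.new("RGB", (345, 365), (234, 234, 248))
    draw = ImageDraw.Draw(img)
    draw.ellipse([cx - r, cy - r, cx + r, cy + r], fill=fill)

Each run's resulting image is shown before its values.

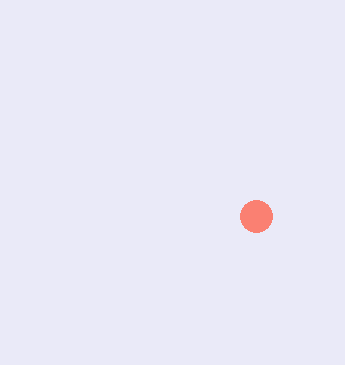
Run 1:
cx = 256
cy = 216
r = 16
fill = 'salmon'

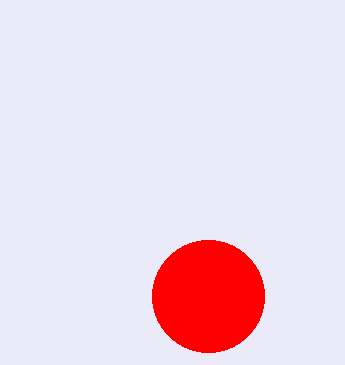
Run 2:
cx = 208; cy = 296; r = 56; fill = 'red'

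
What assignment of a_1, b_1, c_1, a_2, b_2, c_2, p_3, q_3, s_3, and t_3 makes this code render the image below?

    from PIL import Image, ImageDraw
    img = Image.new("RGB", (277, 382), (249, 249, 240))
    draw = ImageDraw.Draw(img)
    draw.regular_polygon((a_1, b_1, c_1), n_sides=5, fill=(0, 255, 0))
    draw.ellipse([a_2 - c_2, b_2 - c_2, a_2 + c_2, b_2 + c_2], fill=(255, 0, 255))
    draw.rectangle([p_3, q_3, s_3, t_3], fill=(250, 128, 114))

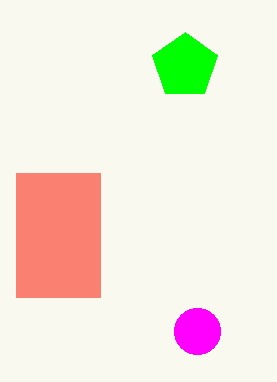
a_1 = 185, b_1 = 66, c_1 = 34, a_2 = 197, b_2 = 331, c_2 = 23, p_3 = 16, q_3 = 173, s_3 = 100, t_3 = 297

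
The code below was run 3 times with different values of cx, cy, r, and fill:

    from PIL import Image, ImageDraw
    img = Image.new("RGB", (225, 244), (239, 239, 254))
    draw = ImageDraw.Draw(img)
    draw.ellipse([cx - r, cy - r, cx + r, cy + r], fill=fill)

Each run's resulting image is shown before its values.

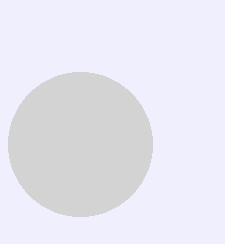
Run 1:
cx = 80; cy = 144; r = 72; fill = 'lightgray'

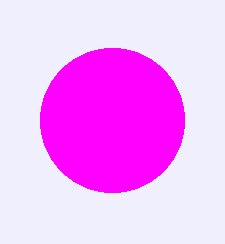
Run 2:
cx = 112, cy = 120, r = 72, fill = 'magenta'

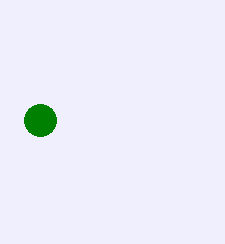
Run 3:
cx = 40; cy = 120; r = 16; fill = 'green'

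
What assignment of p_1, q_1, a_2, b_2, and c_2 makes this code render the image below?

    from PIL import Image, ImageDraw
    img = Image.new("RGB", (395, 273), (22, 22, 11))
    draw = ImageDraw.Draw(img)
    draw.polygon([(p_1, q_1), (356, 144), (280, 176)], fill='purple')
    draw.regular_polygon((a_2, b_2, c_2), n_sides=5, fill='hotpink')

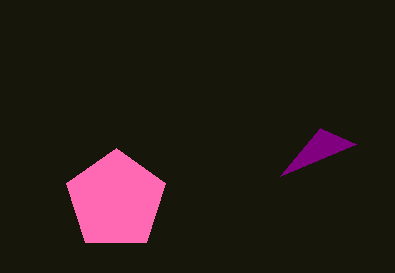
p_1 = 320; q_1 = 128; a_2 = 116; b_2 = 200; c_2 = 52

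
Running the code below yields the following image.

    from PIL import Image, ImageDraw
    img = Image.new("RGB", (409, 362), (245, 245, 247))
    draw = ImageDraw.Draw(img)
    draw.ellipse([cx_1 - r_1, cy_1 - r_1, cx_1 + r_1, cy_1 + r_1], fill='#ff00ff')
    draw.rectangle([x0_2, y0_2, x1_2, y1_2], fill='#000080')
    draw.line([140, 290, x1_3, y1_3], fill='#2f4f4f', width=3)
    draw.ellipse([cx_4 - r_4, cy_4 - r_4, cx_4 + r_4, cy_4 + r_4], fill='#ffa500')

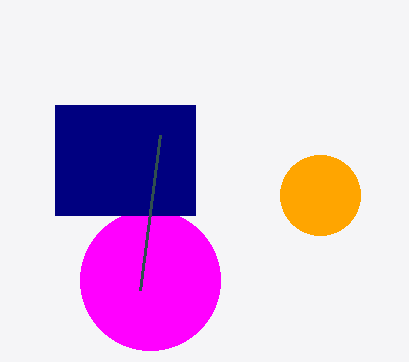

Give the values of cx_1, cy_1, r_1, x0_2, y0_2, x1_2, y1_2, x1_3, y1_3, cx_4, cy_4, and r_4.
cx_1 = 150; cy_1 = 280; r_1 = 70; x0_2 = 55; y0_2 = 105; x1_2 = 195; y1_2 = 215; x1_3 = 160; y1_3 = 135; cx_4 = 320; cy_4 = 195; r_4 = 40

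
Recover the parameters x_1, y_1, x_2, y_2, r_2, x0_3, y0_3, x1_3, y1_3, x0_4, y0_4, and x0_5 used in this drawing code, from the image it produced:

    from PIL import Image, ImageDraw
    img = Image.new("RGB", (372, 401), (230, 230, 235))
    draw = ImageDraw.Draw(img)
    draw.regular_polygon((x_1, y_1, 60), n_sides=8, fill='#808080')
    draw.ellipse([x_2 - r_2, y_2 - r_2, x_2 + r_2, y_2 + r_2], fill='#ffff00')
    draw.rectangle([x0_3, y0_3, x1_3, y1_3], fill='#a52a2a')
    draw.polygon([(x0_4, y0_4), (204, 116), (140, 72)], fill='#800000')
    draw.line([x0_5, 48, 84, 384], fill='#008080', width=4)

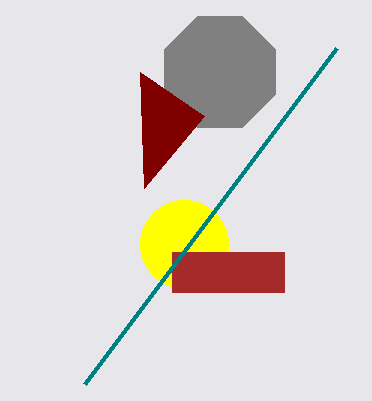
x_1 = 220; y_1 = 72; x_2 = 184; y_2 = 244; r_2 = 44; x0_3 = 172; y0_3 = 252; x1_3 = 284; y1_3 = 292; x0_4 = 144; y0_4 = 188; x0_5 = 336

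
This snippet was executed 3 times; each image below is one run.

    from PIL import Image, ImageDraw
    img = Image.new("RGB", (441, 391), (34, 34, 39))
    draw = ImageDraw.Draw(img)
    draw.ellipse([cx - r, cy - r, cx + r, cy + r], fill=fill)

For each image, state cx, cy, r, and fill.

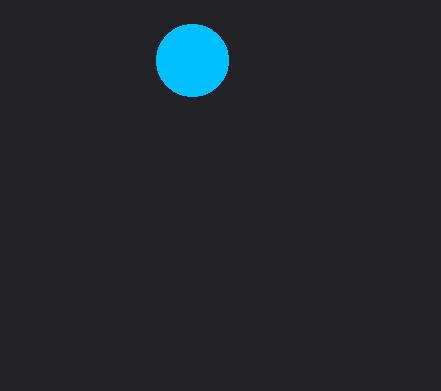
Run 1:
cx = 192, cy = 60, r = 36, fill = 'deepskyblue'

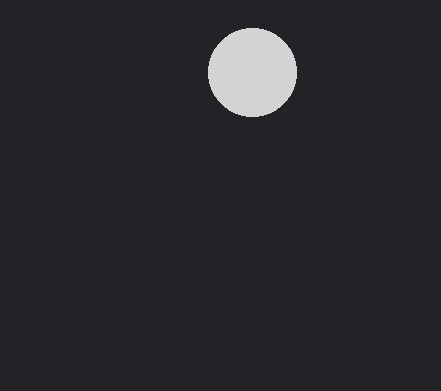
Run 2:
cx = 252
cy = 72
r = 44
fill = 'lightgray'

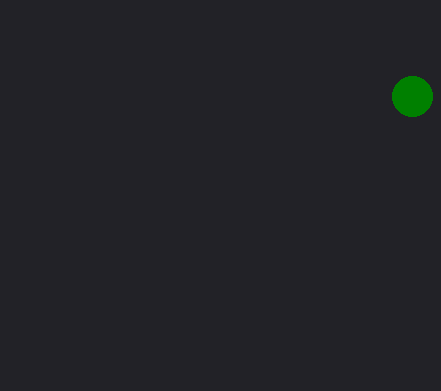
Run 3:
cx = 412; cy = 96; r = 20; fill = 'green'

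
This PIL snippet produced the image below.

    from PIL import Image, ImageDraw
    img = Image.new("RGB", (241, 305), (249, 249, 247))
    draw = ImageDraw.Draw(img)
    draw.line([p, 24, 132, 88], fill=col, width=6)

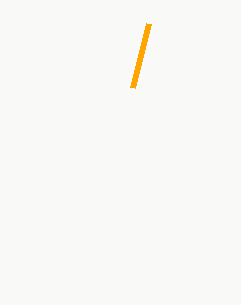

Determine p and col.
p = 148, col = 'orange'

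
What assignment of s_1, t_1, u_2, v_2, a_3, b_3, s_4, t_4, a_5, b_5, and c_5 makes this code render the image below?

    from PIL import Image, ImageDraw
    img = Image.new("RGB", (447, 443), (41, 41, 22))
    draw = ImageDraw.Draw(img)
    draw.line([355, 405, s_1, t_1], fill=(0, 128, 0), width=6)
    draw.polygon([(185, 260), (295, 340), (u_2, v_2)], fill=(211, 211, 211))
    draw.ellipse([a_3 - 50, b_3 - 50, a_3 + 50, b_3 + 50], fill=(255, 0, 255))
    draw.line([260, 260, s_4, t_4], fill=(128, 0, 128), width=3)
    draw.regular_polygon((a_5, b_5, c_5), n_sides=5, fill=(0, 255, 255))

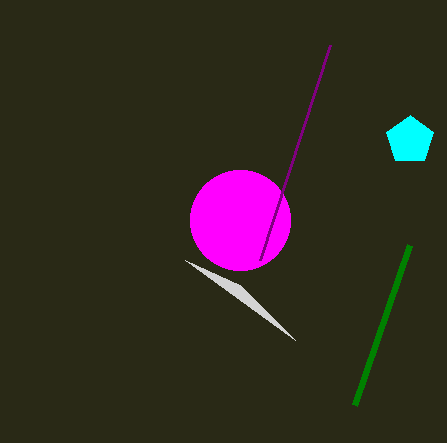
s_1 = 410; t_1 = 245; u_2 = 240; v_2 = 285; a_3 = 240; b_3 = 220; s_4 = 330; t_4 = 45; a_5 = 410; b_5 = 140; c_5 = 25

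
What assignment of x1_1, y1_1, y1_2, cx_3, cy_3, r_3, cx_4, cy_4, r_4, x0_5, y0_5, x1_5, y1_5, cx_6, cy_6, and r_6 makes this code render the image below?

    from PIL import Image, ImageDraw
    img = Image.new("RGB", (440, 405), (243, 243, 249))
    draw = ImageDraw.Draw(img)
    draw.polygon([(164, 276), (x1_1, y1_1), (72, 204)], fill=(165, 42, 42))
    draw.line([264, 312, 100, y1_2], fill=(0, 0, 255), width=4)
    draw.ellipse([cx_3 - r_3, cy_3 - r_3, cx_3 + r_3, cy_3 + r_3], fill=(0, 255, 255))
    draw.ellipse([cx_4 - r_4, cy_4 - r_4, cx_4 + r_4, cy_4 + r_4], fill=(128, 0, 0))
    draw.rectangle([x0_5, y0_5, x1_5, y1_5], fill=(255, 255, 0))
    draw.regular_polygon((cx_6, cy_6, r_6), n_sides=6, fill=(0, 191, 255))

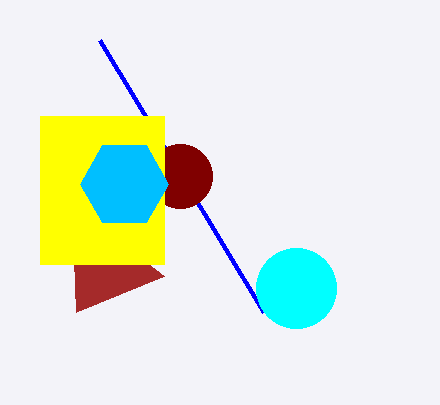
x1_1 = 76, y1_1 = 312, y1_2 = 40, cx_3 = 296, cy_3 = 288, r_3 = 40, cx_4 = 180, cy_4 = 176, r_4 = 32, x0_5 = 40, y0_5 = 116, x1_5 = 164, y1_5 = 264, cx_6 = 124, cy_6 = 184, r_6 = 44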